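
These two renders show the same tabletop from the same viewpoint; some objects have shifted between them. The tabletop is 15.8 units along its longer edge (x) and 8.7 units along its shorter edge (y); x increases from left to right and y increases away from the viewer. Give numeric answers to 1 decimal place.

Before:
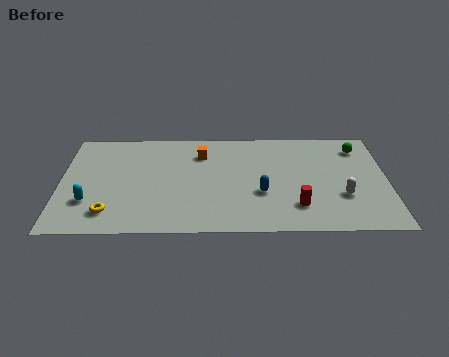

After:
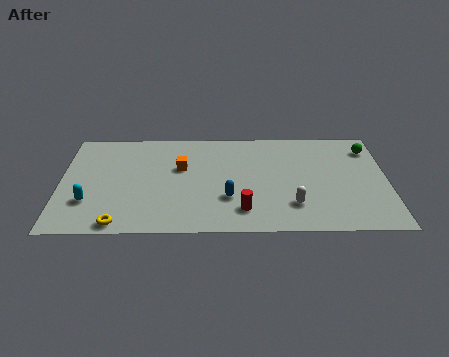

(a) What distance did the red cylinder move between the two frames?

2.6

The red cylinder was near (11.4, 2.1) before and (8.8, 1.8) after, so it travelled √(2.6² + 0.3²) ≈ 2.6 units.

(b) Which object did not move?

the cyan capsule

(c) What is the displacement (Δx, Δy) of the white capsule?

(-2.4, -0.7)

The white capsule started near (13.6, 2.9) and ended near (11.2, 2.2).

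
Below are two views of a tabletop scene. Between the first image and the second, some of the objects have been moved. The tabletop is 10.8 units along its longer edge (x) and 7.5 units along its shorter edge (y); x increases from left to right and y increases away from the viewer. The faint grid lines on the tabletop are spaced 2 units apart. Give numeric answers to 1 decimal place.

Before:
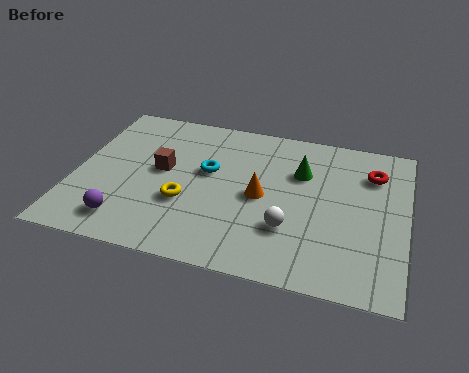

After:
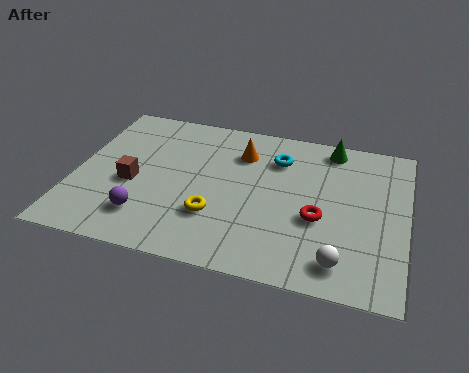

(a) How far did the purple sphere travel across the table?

0.7

The purple sphere moved from about (1.9, 1.3) to (2.5, 1.7), a distance of √(0.6² + 0.4²) ≈ 0.7.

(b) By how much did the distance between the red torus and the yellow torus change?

-3.2

They were about 6.6 units apart before and 3.4 after — 3.2 units closer together.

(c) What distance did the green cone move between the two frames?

1.7

From (7.3, 5.1) to (8.2, 6.6), the green cone covered √(0.9² + 1.5²) ≈ 1.7 units.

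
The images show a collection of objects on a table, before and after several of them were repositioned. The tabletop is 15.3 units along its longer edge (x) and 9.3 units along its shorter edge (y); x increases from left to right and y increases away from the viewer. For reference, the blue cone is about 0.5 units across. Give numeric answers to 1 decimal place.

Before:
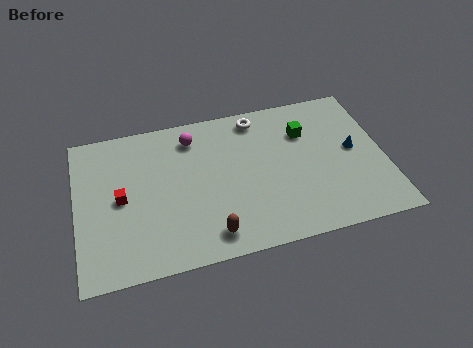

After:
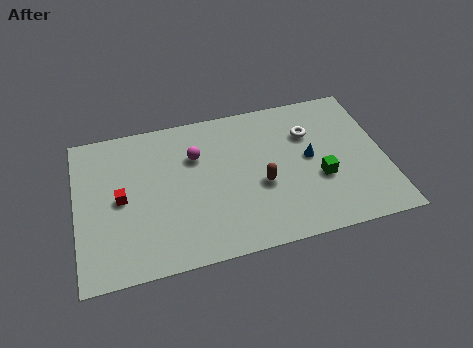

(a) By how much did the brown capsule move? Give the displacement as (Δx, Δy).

(2.7, 2.4)

From the two frames, the brown capsule sits at roughly (6.4, 1.4) before and (9.1, 3.8) after.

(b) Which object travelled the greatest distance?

the brown capsule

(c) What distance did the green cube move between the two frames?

3.1

The green cube moved from about (11.5, 6.6) to (12.0, 3.5), a distance of √(0.5² + 3.1²) ≈ 3.1.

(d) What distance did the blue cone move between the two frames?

2.2

From (13.8, 4.9) to (11.6, 4.9), the blue cone covered √(2.2² + 0.0²) ≈ 2.2 units.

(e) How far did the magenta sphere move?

1.2

The magenta sphere moved from about (5.9, 7.6) to (6.0, 6.4), a distance of √(0.1² + 1.2²) ≈ 1.2.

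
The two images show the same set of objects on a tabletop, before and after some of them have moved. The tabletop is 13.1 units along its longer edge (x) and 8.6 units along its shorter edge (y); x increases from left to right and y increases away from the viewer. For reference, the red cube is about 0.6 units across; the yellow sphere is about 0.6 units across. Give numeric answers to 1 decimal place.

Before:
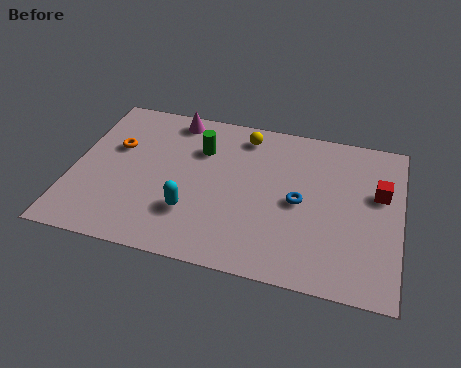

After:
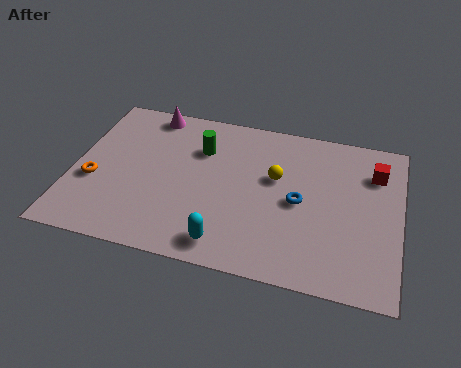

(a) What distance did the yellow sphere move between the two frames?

2.5

From (6.7, 7.3) to (8.1, 5.2), the yellow sphere covered √(1.4² + 2.1²) ≈ 2.5 units.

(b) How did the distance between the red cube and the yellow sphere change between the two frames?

-1.8

They were about 5.9 units apart before and 4.1 after — 1.8 units closer together.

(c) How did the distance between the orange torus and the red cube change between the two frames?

+0.9

The distance was about 10.6 in the first image and 11.5 in the second, so they moved 0.9 units further apart.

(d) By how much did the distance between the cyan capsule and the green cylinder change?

+1.5

Before: roughly 3.6 units apart; after: 5.1. That's 1.5 units further apart.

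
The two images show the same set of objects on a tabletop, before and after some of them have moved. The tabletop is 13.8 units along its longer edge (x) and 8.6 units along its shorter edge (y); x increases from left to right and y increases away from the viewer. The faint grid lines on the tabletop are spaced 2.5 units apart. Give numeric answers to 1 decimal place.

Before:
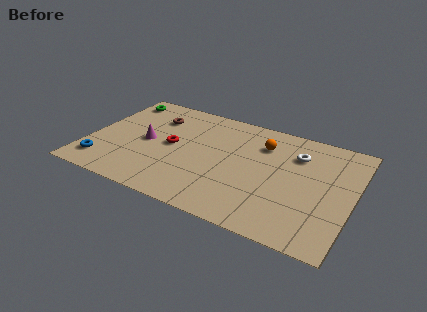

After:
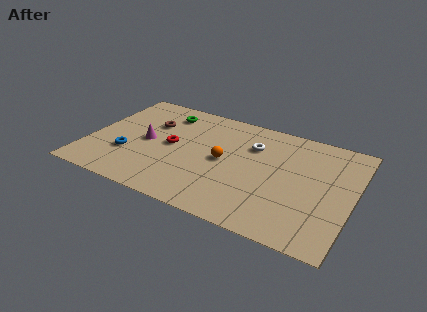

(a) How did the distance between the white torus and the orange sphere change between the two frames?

+0.4

Before: roughly 1.8 units apart; after: 2.2. That's 0.4 units further apart.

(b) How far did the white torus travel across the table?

2.3

From (10.7, 6.3) to (8.4, 6.1), the white torus covered √(2.3² + 0.2²) ≈ 2.3 units.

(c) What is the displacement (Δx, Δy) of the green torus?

(2.6, -0.3)

The green torus started near (1.0, 7.3) and ended near (3.6, 7.0).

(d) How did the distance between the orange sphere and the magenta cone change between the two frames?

-2.2

The distance was about 6.3 in the first image and 4.1 in the second, so they moved 2.2 units closer together.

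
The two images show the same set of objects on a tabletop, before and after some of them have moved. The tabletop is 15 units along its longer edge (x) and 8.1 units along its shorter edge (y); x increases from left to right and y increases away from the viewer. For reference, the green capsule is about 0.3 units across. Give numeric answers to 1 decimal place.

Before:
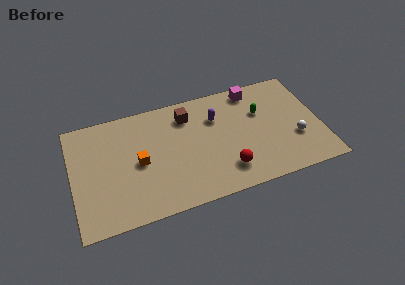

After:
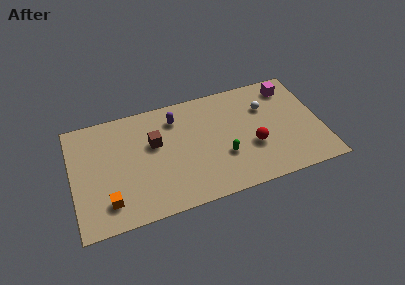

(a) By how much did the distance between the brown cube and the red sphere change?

+1.1

They were about 5.0 units apart before and 6.1 after — 1.1 units further apart.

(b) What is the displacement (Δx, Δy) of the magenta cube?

(2.2, -0.4)

The magenta cube was at about (11.2, 7.1) and moved to about (13.4, 6.7).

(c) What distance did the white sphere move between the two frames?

3.2

From (13.4, 2.8) to (11.8, 5.6), the white sphere covered √(1.6² + 2.8²) ≈ 3.2 units.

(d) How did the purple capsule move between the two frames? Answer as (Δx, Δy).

(-2.4, 0.7)

The purple capsule was at about (8.8, 5.7) and moved to about (6.4, 6.4).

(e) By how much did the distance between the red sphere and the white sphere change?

-1.6

The distance was about 4.4 in the first image and 2.8 in the second, so they moved 1.6 units closer together.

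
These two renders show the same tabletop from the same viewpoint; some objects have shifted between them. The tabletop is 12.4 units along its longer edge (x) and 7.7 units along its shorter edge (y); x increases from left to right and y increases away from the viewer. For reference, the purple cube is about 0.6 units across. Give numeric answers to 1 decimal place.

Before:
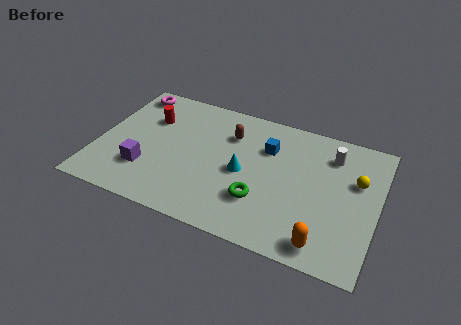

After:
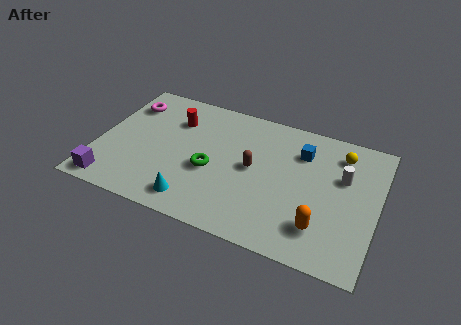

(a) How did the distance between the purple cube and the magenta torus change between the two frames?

+0.3

The distance was about 4.7 in the first image and 5.0 in the second, so they moved 0.3 units further apart.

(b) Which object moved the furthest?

the cyan cone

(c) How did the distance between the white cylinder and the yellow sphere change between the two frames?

-0.3

The distance was about 1.6 in the first image and 1.3 in the second, so they moved 0.3 units closer together.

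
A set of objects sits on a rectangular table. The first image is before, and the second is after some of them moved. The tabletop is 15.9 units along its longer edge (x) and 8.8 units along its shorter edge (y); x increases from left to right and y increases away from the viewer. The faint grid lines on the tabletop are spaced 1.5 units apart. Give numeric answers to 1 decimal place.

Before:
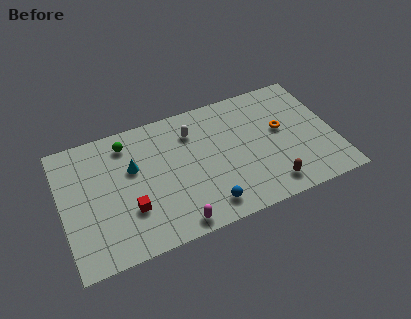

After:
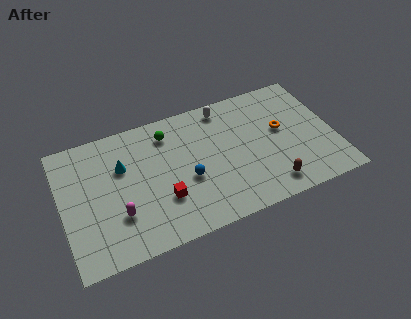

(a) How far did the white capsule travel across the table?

2.2

The white capsule moved from about (7.8, 6.7) to (9.8, 7.7), a distance of √(2.0² + 1.0²) ≈ 2.2.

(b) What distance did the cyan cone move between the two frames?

0.7

The cyan cone was near (4.2, 5.5) before and (3.6, 5.8) after, so it travelled √(0.6² + 0.3²) ≈ 0.7 units.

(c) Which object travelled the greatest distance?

the magenta capsule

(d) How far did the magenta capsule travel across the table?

3.6

The magenta capsule was near (6.2, 0.9) before and (3.1, 2.7) after, so it travelled √(3.1² + 1.8²) ≈ 3.6 units.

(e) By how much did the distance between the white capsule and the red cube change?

+0.8

The distance was about 5.6 in the first image and 6.4 in the second, so they moved 0.8 units further apart.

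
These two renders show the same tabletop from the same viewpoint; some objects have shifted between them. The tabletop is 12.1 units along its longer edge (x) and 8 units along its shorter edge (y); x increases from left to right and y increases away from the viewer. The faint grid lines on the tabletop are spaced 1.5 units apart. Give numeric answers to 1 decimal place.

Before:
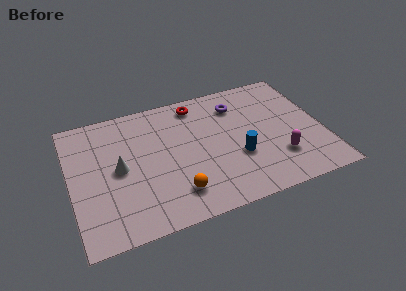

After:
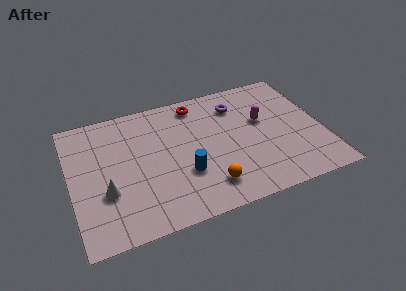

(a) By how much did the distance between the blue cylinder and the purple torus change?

+1.2

The distance was about 3.3 in the first image and 4.5 in the second, so they moved 1.2 units further apart.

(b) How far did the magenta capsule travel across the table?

2.6

The magenta capsule moved from about (9.8, 2.2) to (9.3, 4.8), a distance of √(0.5² + 2.6²) ≈ 2.6.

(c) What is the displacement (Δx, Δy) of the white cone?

(-0.7, -1.2)

The white cone was at about (2.3, 4.0) and moved to about (1.6, 2.8).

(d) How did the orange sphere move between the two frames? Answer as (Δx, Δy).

(1.5, -0.1)

From the two frames, the orange sphere sits at roughly (4.8, 1.7) before and (6.3, 1.6) after.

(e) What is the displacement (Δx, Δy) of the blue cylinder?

(-2.6, -0.2)

From the two frames, the blue cylinder sits at roughly (7.9, 2.9) before and (5.3, 2.7) after.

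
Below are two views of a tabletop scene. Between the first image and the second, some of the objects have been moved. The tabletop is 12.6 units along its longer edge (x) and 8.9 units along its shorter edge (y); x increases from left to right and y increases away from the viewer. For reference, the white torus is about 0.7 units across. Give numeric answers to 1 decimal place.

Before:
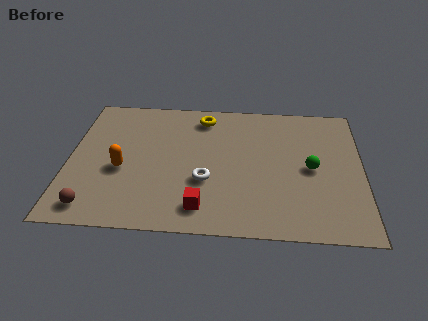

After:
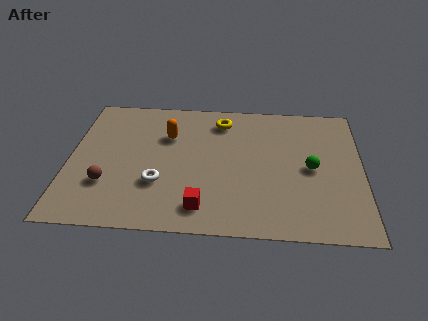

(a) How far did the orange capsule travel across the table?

3.1

The orange capsule was near (2.3, 3.7) before and (4.2, 6.1) after, so it travelled √(1.9² + 2.4²) ≈ 3.1 units.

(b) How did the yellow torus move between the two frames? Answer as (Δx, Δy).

(0.8, -0.2)

From the two frames, the yellow torus sits at roughly (5.7, 7.5) before and (6.5, 7.3) after.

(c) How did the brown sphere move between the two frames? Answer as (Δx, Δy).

(0.5, 1.5)

The brown sphere was at about (1.2, 1.2) and moved to about (1.7, 2.7).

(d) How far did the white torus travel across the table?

2.0

From (5.9, 3.2) to (3.9, 2.9), the white torus covered √(2.0² + 0.3²) ≈ 2.0 units.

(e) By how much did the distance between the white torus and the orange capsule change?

-0.4

They were about 3.6 units apart before and 3.2 after — 0.4 units closer together.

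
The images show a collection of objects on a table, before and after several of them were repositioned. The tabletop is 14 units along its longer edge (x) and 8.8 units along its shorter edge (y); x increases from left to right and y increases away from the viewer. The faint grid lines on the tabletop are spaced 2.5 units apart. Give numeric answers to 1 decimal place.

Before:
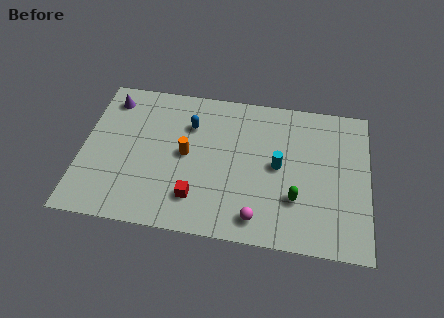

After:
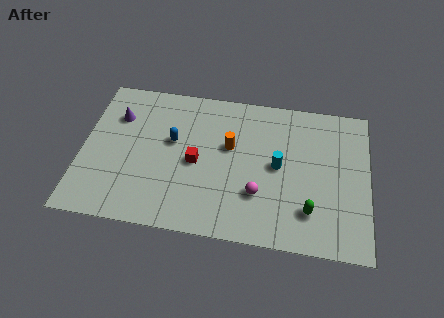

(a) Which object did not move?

the cyan cylinder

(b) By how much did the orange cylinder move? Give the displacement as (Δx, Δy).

(2.1, 0.8)

The orange cylinder started near (5.1, 4.5) and ended near (7.2, 5.3).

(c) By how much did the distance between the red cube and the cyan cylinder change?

-0.6

They were about 4.6 units apart before and 4.0 after — 0.6 units closer together.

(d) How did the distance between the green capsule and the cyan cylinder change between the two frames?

+0.9

They were about 2.0 units apart before and 2.9 after — 0.9 units further apart.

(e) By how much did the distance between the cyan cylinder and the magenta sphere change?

-1.3

They were about 3.3 units apart before and 2.0 after — 1.3 units closer together.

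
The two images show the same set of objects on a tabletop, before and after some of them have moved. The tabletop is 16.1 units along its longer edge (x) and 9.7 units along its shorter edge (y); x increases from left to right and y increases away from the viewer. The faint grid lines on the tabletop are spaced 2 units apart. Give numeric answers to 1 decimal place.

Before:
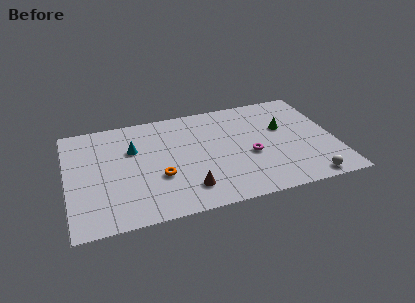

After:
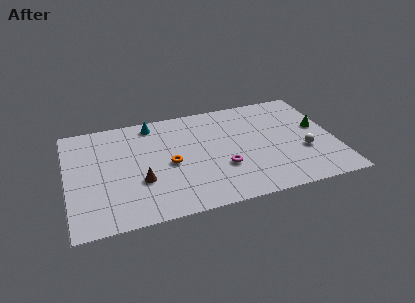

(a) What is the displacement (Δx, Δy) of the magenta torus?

(-1.7, -0.7)

The magenta torus started near (10.9, 4.0) and ended near (9.2, 3.3).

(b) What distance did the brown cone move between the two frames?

3.0

From (7.0, 2.0) to (4.3, 3.4), the brown cone covered √(2.7² + 1.4²) ≈ 3.0 units.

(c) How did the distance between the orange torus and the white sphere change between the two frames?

-1.0

They were about 9.1 units apart before and 8.1 after — 1.0 units closer together.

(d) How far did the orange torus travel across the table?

1.2

The orange torus moved from about (5.4, 3.5) to (6.1, 4.5), a distance of √(0.7² + 1.0²) ≈ 1.2.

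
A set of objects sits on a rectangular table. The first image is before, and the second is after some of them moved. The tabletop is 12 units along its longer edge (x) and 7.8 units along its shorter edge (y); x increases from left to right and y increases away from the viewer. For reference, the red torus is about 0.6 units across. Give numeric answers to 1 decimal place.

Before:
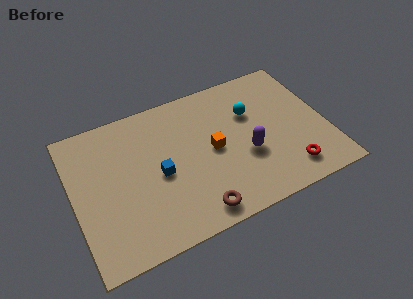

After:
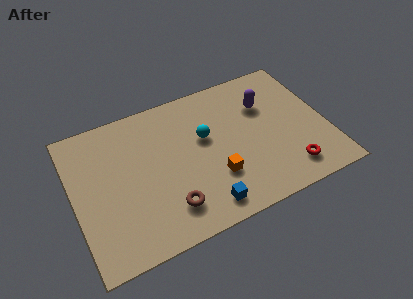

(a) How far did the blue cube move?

3.1

The blue cube moved from about (4.0, 3.6) to (5.8, 1.1), a distance of √(1.8² + 2.5²) ≈ 3.1.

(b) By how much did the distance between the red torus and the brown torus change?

+1.2

The distance was about 4.5 in the first image and 5.7 in the second, so they moved 1.2 units further apart.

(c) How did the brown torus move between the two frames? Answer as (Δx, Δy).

(-1.2, 0.7)

The brown torus was at about (5.4, 1.0) and moved to about (4.2, 1.7).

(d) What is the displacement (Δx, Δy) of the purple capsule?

(1.2, 2.4)

From the two frames, the purple capsule sits at roughly (8.1, 3.0) before and (9.3, 5.4) after.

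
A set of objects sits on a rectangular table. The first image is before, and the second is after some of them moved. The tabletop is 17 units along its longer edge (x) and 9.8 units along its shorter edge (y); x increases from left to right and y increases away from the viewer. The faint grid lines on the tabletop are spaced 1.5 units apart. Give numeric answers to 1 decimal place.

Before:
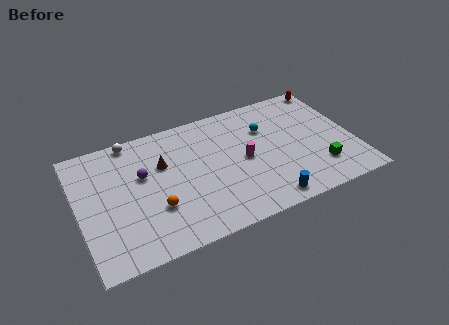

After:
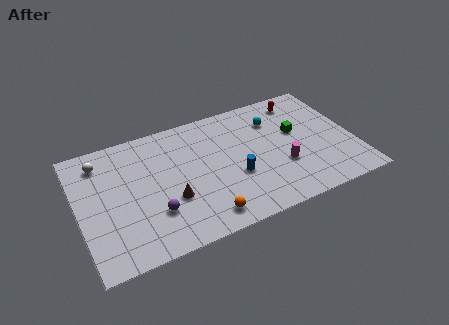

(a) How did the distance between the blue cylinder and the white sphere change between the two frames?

-1.9

They were about 10.9 units apart before and 9.0 after — 1.9 units closer together.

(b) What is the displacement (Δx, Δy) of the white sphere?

(-2.0, -1.0)

The white sphere started near (3.6, 9.0) and ended near (1.6, 8.0).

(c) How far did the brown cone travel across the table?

2.9

The brown cone moved from about (5.3, 6.4) to (5.5, 3.5), a distance of √(0.2² + 2.9²) ≈ 2.9.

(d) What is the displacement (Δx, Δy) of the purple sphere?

(0.4, -3.1)

From the two frames, the purple sphere sits at roughly (4.0, 6.0) before and (4.4, 2.9) after.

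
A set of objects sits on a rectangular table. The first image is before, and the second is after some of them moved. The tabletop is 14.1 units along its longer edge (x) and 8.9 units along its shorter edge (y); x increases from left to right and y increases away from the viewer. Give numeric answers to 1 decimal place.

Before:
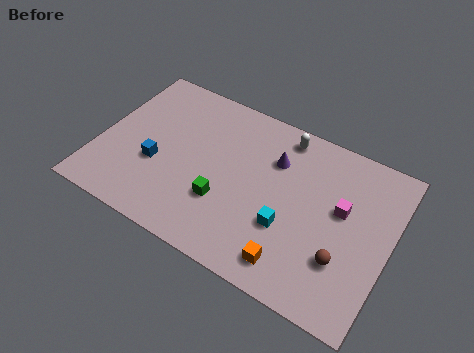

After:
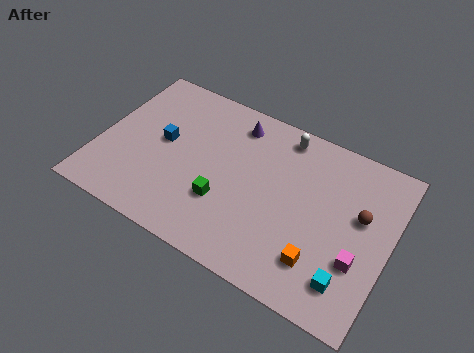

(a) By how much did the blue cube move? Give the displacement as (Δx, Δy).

(0.1, 1.4)

The blue cube was at about (2.9, 3.4) and moved to about (3.0, 4.8).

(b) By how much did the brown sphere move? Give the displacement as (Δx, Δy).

(0.5, 2.6)

From the two frames, the brown sphere sits at roughly (12.1, 2.7) before and (12.6, 5.3) after.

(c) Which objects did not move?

the green cube and the white capsule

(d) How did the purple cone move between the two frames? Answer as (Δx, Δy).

(-2.1, 1.1)

The purple cone started near (8.3, 6.3) and ended near (6.2, 7.4).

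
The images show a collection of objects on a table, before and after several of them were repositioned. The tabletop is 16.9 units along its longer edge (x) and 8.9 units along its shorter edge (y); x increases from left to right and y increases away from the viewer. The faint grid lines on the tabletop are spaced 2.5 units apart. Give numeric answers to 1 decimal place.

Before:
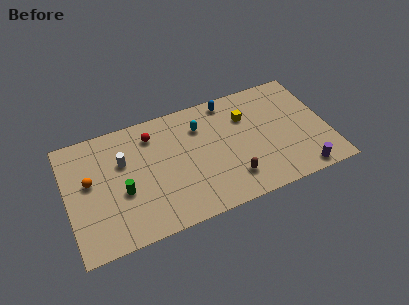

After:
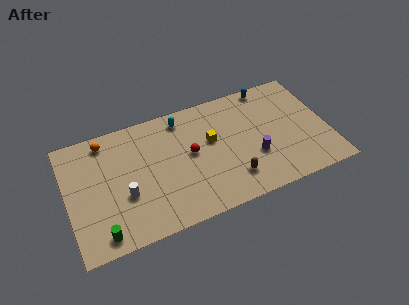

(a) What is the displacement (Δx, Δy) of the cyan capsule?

(-1.1, 1.0)

From the two frames, the cyan capsule sits at roughly (8.8, 6.6) before and (7.7, 7.6) after.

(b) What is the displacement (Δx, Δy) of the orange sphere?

(1.2, 2.6)

From the two frames, the orange sphere sits at roughly (1.5, 5.1) before and (2.7, 7.7) after.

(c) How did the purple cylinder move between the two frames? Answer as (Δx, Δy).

(-2.8, 2.2)

The purple cylinder was at about (14.8, 0.9) and moved to about (12.0, 3.1).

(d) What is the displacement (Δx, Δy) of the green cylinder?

(-1.6, -2.5)

The green cylinder started near (3.5, 3.6) and ended near (1.9, 1.1).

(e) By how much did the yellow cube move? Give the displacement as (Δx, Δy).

(-2.4, -1.0)

From the two frames, the yellow cube sits at roughly (11.8, 6.3) before and (9.4, 5.3) after.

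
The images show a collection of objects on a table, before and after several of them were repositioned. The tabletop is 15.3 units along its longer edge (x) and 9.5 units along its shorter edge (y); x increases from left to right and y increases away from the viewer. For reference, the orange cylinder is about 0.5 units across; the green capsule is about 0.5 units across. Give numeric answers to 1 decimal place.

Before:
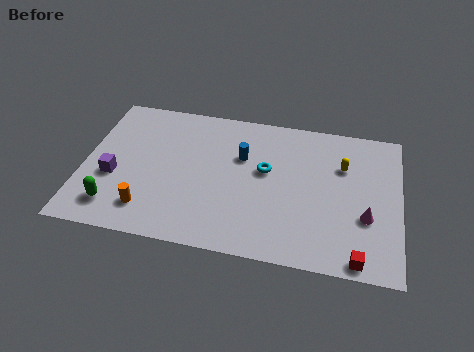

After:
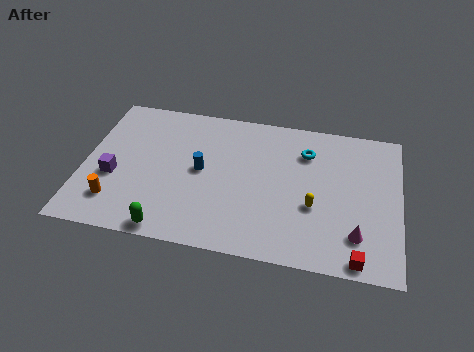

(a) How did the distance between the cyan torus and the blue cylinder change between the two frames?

+4.1

The distance was about 1.4 in the first image and 5.5 in the second, so they moved 4.1 units further apart.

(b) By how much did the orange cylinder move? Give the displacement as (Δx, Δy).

(-1.6, 0.2)

From the two frames, the orange cylinder sits at roughly (3.3, 1.9) before and (1.7, 2.1) after.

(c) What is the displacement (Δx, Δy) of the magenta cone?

(-0.4, -1.2)

From the two frames, the magenta cone sits at roughly (13.7, 3.4) before and (13.3, 2.2) after.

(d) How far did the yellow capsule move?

3.2

The yellow capsule was near (12.5, 6.5) before and (11.2, 3.6) after, so it travelled √(1.3² + 2.9²) ≈ 3.2 units.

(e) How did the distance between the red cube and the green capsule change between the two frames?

-2.7

They were about 11.7 units apart before and 9.0 after — 2.7 units closer together.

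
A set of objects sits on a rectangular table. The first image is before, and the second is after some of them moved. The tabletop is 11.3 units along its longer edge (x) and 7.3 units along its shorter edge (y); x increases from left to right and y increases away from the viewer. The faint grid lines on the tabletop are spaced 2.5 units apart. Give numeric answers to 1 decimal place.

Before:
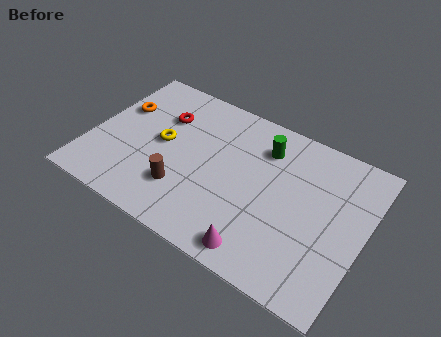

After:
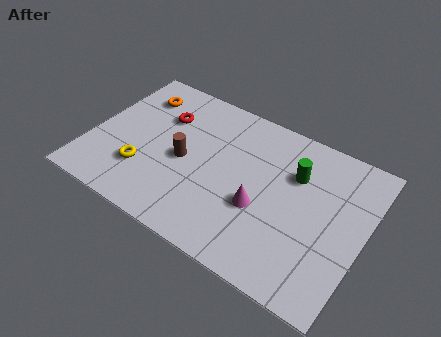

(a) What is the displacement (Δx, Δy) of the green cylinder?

(1.4, -0.6)

From the two frames, the green cylinder sits at roughly (6.9, 5.6) before and (8.3, 5.0) after.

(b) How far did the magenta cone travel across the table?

1.9

The magenta cone was near (7.5, 0.9) before and (7.2, 2.8) after, so it travelled √(0.3² + 1.9²) ≈ 1.9 units.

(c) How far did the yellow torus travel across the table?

1.8

The yellow torus was near (2.9, 3.8) before and (2.4, 2.1) after, so it travelled √(0.5² + 1.7²) ≈ 1.8 units.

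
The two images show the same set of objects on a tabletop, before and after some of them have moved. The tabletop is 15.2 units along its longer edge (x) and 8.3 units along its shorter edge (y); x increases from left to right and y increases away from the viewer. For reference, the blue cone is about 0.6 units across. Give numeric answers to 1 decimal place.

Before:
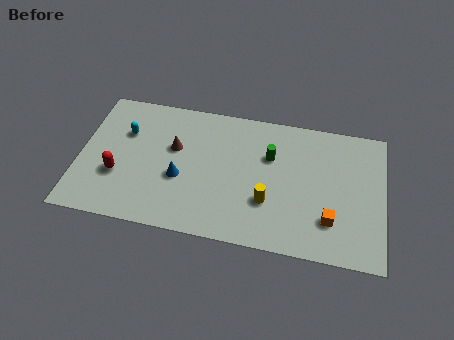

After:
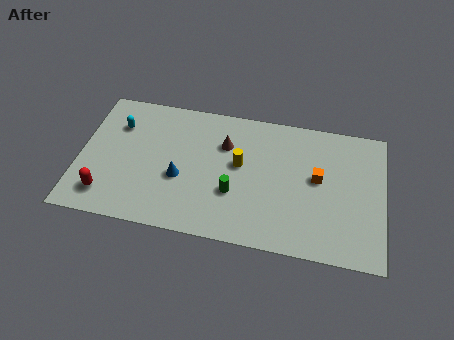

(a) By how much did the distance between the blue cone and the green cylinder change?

-2.2

Before: roughly 4.9 units apart; after: 2.7. That's 2.2 units closer together.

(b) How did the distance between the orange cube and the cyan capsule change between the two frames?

-0.7

Before: roughly 10.9 units apart; after: 10.2. That's 0.7 units closer together.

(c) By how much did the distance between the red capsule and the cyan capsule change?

+1.7

They were about 2.7 units apart before and 4.4 after — 1.7 units further apart.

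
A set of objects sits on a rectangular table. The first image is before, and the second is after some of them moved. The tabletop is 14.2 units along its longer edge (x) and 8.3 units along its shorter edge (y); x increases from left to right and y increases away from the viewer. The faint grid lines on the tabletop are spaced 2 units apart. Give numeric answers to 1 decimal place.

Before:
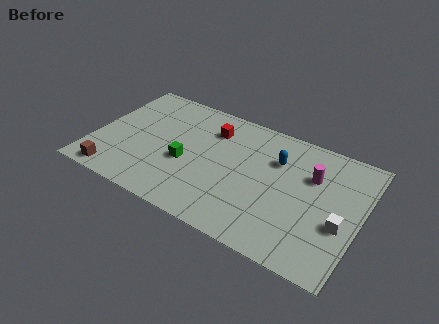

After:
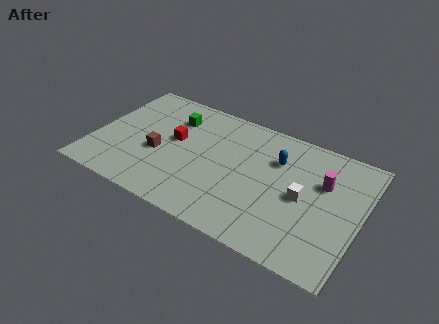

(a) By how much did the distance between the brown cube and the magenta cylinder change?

-2.2

Before: roughly 11.0 units apart; after: 8.8. That's 2.2 units closer together.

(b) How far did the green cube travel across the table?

3.0

The green cube was near (5.0, 3.4) before and (3.9, 6.2) after, so it travelled √(1.1² + 2.8²) ≈ 3.0 units.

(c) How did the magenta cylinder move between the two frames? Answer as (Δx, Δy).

(0.6, -0.2)

The magenta cylinder was at about (11.5, 5.6) and moved to about (12.1, 5.4).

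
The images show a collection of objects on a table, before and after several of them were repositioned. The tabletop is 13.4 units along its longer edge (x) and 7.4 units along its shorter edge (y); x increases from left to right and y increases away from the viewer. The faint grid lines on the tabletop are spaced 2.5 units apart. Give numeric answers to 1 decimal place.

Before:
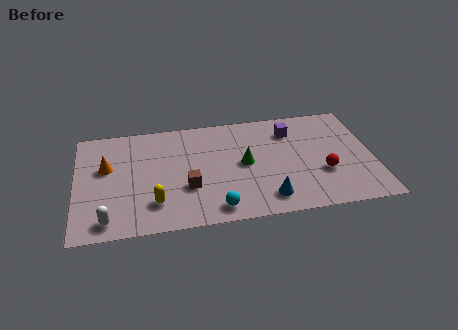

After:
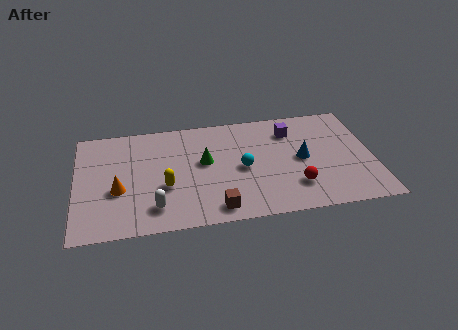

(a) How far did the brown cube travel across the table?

2.0

From (5.0, 2.6) to (6.2, 1.0), the brown cube covered √(1.2² + 1.6²) ≈ 2.0 units.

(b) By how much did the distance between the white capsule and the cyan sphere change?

-0.3

They were about 4.8 units apart before and 4.5 after — 0.3 units closer together.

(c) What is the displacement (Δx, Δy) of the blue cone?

(1.7, 2.4)

The blue cone started near (8.5, 1.3) and ended near (10.2, 3.7).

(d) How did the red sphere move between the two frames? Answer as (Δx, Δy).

(-1.3, -0.7)

From the two frames, the red sphere sits at roughly (11.1, 2.6) before and (9.8, 1.9) after.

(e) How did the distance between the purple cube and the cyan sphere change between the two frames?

-2.7

Before: roughly 5.9 units apart; after: 3.2. That's 2.7 units closer together.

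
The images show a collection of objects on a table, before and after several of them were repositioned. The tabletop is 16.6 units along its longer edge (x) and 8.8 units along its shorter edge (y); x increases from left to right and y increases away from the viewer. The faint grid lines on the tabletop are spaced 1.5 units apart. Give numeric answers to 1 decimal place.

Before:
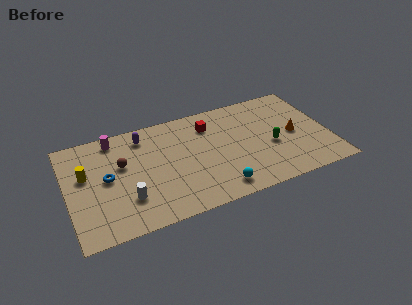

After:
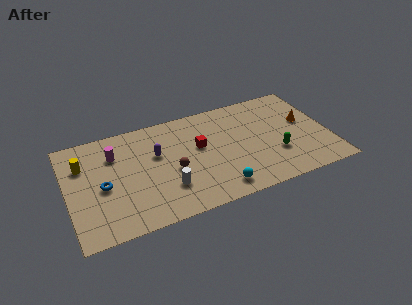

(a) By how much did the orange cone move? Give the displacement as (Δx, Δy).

(0.8, 0.9)

The orange cone started near (14.4, 4.2) and ended near (15.2, 5.1).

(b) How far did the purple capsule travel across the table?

1.9

The purple capsule moved from about (5.0, 7.3) to (5.7, 5.5), a distance of √(0.7² + 1.8²) ≈ 1.9.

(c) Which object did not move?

the cyan sphere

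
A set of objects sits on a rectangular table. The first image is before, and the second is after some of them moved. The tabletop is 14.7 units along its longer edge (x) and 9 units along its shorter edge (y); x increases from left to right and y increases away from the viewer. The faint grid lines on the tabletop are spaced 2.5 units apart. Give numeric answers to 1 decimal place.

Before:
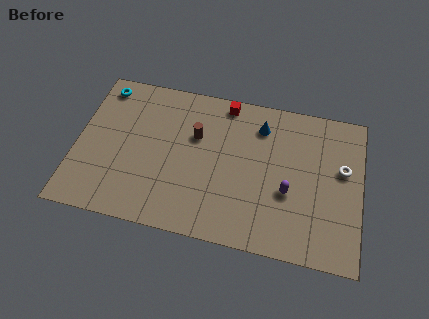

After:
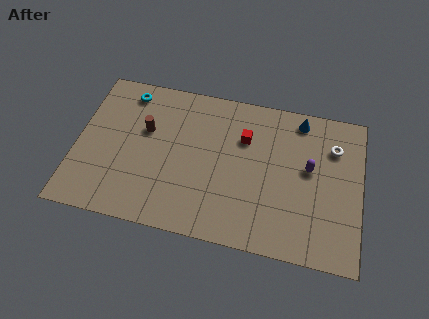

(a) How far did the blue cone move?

2.2

The blue cone moved from about (9.4, 7.1) to (11.4, 7.9), a distance of √(2.0² + 0.8²) ≈ 2.2.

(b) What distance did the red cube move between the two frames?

2.2

The red cube moved from about (7.5, 8.1) to (8.6, 6.2), a distance of √(1.1² + 1.9²) ≈ 2.2.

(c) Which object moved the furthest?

the brown cylinder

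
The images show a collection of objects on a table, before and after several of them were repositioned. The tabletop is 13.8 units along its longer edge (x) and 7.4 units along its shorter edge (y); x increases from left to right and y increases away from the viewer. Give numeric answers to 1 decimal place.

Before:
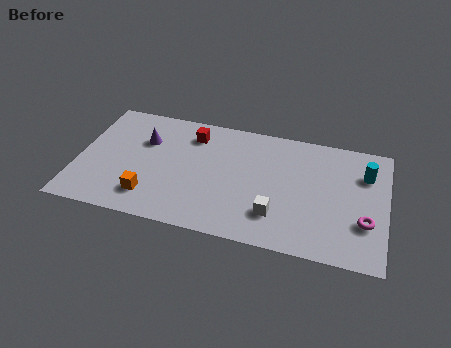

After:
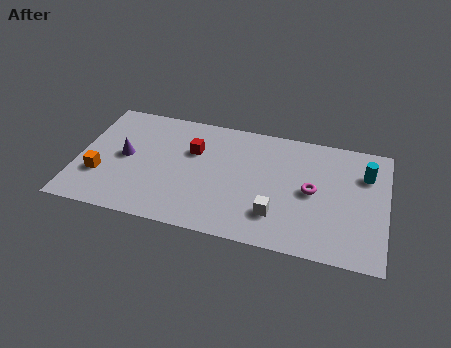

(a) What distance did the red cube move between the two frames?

1.0

The red cube was near (5.0, 5.9) before and (5.1, 4.9) after, so it travelled √(0.1² + 1.0²) ≈ 1.0 units.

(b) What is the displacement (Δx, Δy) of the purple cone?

(-0.8, -1.2)

The purple cone started near (2.9, 5.0) and ended near (2.1, 3.8).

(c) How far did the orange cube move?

2.4

The orange cube was near (3.4, 1.6) before and (1.1, 2.4) after, so it travelled √(2.3² + 0.8²) ≈ 2.4 units.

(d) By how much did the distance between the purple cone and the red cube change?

+0.9

The distance was about 2.3 in the first image and 3.2 in the second, so they moved 0.9 units further apart.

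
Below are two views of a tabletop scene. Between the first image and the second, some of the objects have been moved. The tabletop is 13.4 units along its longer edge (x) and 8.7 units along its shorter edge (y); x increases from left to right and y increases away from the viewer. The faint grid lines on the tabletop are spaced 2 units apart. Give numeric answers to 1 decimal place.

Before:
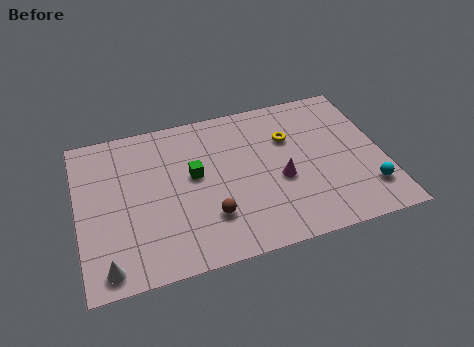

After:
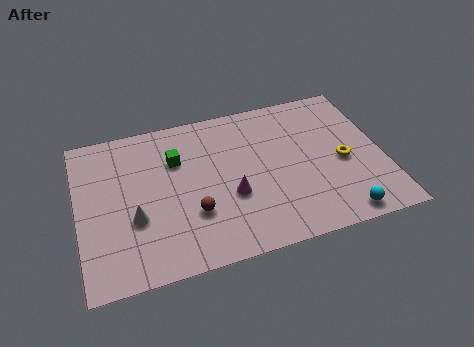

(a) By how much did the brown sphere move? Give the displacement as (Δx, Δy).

(-0.7, 0.4)

The brown sphere was at about (5.6, 2.4) and moved to about (4.9, 2.8).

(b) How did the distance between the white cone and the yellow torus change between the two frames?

-0.4

Before: roughly 9.6 units apart; after: 9.2. That's 0.4 units closer together.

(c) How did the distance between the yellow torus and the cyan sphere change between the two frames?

-2.0

Before: roughly 5.0 units apart; after: 3.0. That's 2.0 units closer together.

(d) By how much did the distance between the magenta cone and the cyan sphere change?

+1.2

Before: roughly 4.0 units apart; after: 5.2. That's 1.2 units further apart.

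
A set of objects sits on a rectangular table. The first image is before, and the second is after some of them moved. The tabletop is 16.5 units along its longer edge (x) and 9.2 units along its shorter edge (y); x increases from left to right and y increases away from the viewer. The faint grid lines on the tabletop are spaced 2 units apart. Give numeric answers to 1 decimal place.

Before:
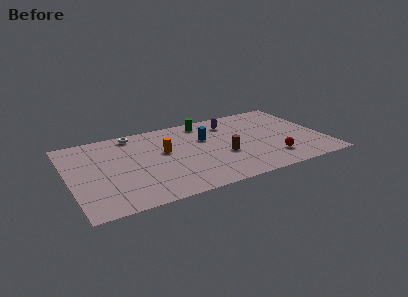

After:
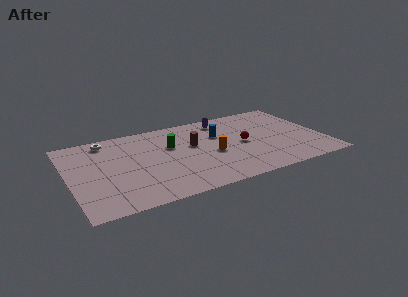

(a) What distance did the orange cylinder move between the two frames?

3.3

The orange cylinder was near (6.2, 5.4) before and (9.2, 4.0) after, so it travelled √(3.0² + 1.4²) ≈ 3.3 units.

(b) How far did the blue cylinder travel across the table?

0.9

The blue cylinder was near (9.0, 6.0) before and (9.9, 6.1) after, so it travelled √(0.9² + 0.1²) ≈ 0.9 units.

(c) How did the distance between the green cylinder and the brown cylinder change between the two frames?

-3.0

They were about 4.5 units apart before and 1.5 after — 3.0 units closer together.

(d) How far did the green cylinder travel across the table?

3.3

The green cylinder moved from about (9.2, 8.0) to (6.7, 5.9), a distance of √(2.5² + 2.1²) ≈ 3.3.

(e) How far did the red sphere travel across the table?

2.9

The red sphere moved from about (12.9, 2.1) to (11.3, 4.5), a distance of √(1.6² + 2.4²) ≈ 2.9.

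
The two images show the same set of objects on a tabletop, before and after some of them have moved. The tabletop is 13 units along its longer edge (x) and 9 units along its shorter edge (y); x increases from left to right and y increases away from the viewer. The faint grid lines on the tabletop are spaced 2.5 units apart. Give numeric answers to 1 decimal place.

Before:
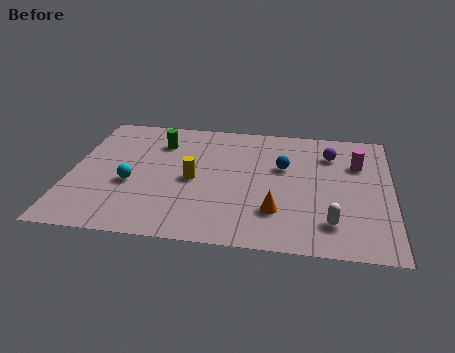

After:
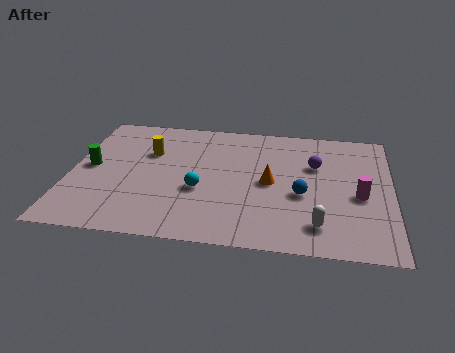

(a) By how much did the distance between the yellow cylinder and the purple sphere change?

+0.7

They were about 6.1 units apart before and 6.8 after — 0.7 units further apart.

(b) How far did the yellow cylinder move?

2.6

The yellow cylinder was near (5.0, 4.2) before and (3.1, 6.0) after, so it travelled √(1.9² + 1.8²) ≈ 2.6 units.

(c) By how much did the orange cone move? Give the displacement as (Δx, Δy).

(-0.3, 2.0)

The orange cone was at about (8.4, 2.4) and moved to about (8.1, 4.4).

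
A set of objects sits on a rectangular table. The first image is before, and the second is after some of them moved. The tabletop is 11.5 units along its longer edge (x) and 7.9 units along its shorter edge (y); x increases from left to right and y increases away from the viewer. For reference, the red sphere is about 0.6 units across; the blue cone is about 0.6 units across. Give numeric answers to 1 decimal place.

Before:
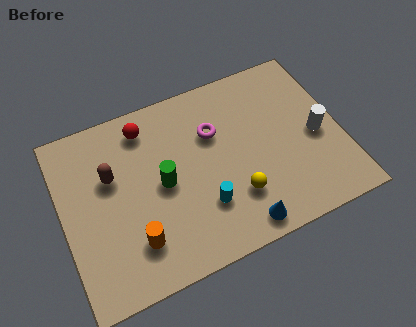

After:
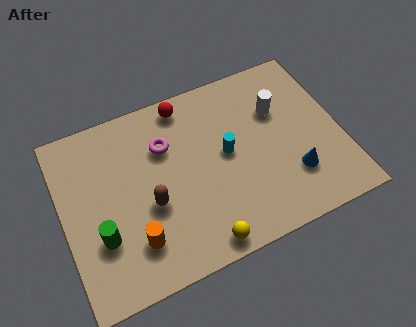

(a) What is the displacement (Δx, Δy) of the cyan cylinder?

(1.2, 1.9)

The cyan cylinder started near (5.6, 2.3) and ended near (6.8, 4.2).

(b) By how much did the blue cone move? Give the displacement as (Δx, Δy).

(2.4, 1.3)

From the two frames, the blue cone sits at roughly (6.9, 0.9) before and (9.3, 2.2) after.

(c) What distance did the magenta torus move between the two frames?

2.0

The magenta torus moved from about (6.4, 5.3) to (4.4, 5.5), a distance of √(2.0² + 0.2²) ≈ 2.0.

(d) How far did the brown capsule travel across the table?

2.3

The brown capsule moved from about (2.1, 5.0) to (3.5, 3.2), a distance of √(1.4² + 1.8²) ≈ 2.3.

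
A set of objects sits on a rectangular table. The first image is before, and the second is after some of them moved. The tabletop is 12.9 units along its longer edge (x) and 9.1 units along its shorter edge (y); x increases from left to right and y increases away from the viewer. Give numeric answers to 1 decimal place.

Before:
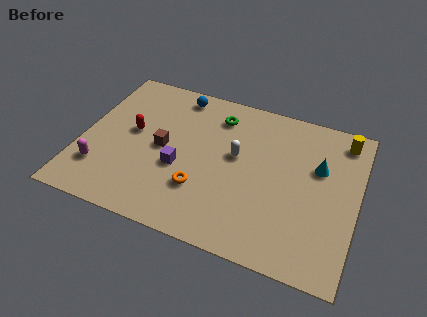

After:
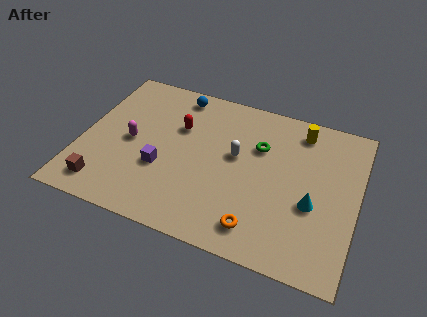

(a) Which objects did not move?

the white capsule and the blue sphere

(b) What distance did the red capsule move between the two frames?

2.3

From (2.3, 5.0) to (4.4, 6.0), the red capsule covered √(2.1² + 1.0²) ≈ 2.3 units.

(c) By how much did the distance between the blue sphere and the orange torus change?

+2.3

The distance was about 5.6 in the first image and 7.9 in the second, so they moved 2.3 units further apart.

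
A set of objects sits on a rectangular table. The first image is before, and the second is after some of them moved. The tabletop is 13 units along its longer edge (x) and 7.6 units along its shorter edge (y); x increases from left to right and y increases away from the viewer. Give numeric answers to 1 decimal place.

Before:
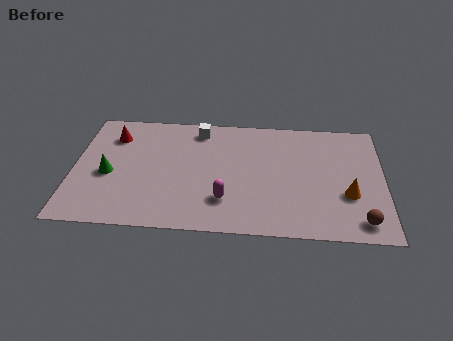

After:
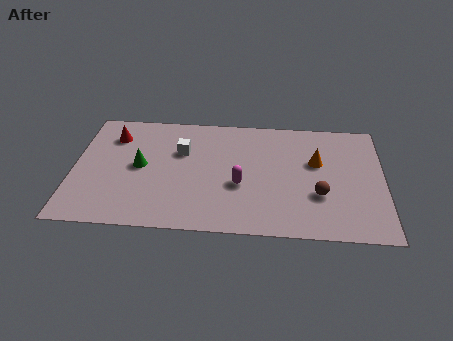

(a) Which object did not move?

the red cone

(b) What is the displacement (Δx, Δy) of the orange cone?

(-1.3, 2.0)

The orange cone started near (11.5, 2.7) and ended near (10.2, 4.7).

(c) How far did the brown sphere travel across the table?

2.3

The brown sphere moved from about (12.0, 1.1) to (10.3, 2.6), a distance of √(1.7² + 1.5²) ≈ 2.3.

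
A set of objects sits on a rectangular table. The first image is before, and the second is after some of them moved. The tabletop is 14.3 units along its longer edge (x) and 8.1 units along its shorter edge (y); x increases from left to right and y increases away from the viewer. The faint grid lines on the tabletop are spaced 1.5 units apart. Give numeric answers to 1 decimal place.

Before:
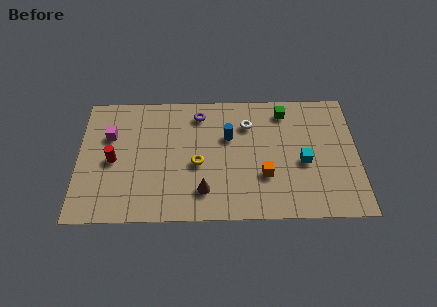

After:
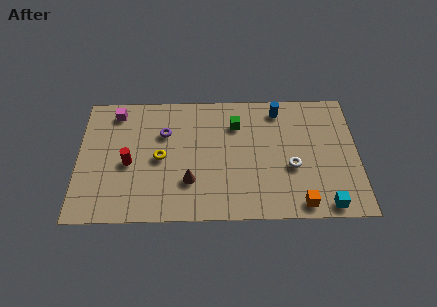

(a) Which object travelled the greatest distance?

the white torus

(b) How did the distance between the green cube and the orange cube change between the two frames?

+1.8

They were about 4.2 units apart before and 6.0 after — 1.8 units further apart.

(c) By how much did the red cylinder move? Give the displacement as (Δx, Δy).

(0.8, -0.2)

The red cylinder was at about (1.8, 3.8) and moved to about (2.6, 3.6).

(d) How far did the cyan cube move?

2.9

The cyan cube moved from about (11.5, 3.5) to (12.6, 0.8), a distance of √(1.1² + 2.7²) ≈ 2.9.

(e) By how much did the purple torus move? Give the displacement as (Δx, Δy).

(-1.8, -1.2)

The purple torus was at about (6.2, 6.7) and moved to about (4.4, 5.5).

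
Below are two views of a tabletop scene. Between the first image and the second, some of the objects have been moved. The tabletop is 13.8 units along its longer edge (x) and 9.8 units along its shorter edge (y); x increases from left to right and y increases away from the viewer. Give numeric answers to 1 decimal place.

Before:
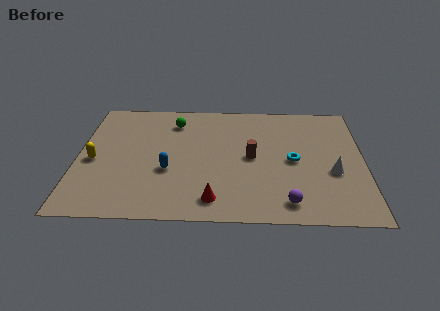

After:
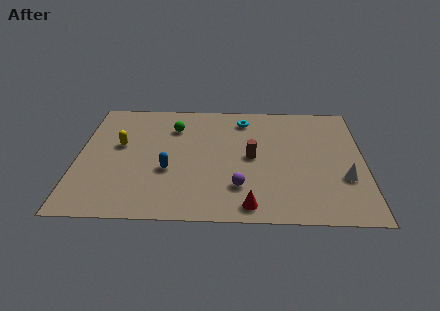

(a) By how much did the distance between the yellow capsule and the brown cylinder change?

-1.2

Before: roughly 7.6 units apart; after: 6.4. That's 1.2 units closer together.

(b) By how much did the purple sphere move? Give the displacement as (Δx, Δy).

(-2.3, 1.1)

The purple sphere was at about (10.1, 1.4) and moved to about (7.8, 2.5).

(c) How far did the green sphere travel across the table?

0.5

The green sphere moved from about (4.6, 7.8) to (4.6, 7.3), a distance of √(0.0² + 0.5²) ≈ 0.5.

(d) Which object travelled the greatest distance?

the cyan torus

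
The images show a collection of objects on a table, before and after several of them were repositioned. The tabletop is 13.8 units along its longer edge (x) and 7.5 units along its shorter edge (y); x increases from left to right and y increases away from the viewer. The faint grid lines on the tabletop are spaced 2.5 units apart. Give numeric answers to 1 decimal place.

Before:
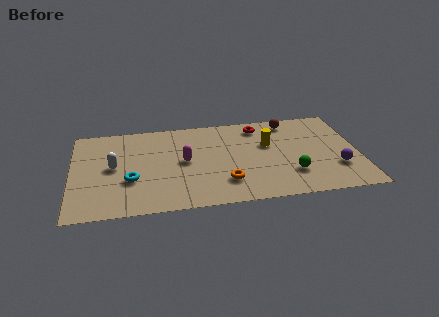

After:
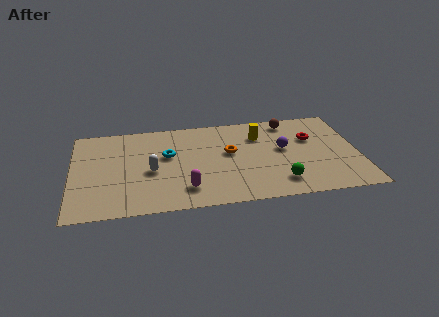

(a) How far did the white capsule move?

1.9

From (2.0, 3.9) to (3.8, 3.3), the white capsule covered √(1.8² + 0.6²) ≈ 1.9 units.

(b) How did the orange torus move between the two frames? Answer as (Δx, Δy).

(0.3, 2.4)

The orange torus was at about (7.3, 1.9) and moved to about (7.6, 4.3).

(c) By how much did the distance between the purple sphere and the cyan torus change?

-4.3

The distance was about 9.9 in the first image and 5.6 in the second, so they moved 4.3 units closer together.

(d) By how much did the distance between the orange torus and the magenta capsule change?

+0.7

The distance was about 2.8 in the first image and 3.5 in the second, so they moved 0.7 units further apart.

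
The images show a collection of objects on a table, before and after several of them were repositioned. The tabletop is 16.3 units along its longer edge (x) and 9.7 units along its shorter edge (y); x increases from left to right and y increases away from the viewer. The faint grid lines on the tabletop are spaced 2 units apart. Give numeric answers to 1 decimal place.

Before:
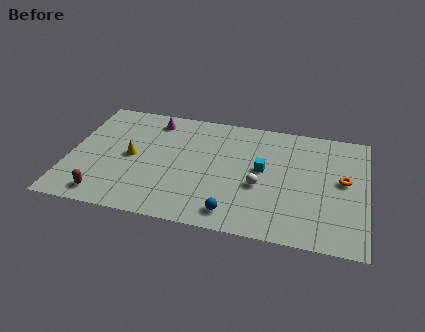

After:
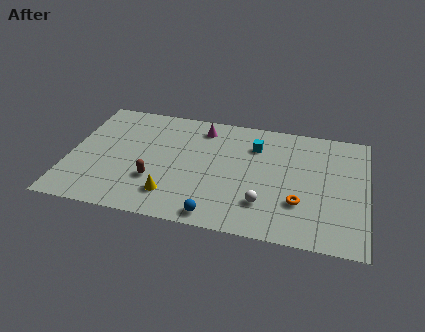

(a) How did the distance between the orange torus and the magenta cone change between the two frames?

-3.4

They were about 11.0 units apart before and 7.6 after — 3.4 units closer together.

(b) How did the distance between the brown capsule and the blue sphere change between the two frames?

-2.9

The distance was about 7.0 in the first image and 4.1 in the second, so they moved 2.9 units closer together.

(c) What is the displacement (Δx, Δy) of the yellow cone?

(2.4, -2.7)

From the two frames, the yellow cone sits at roughly (3.4, 4.8) before and (5.8, 2.1) after.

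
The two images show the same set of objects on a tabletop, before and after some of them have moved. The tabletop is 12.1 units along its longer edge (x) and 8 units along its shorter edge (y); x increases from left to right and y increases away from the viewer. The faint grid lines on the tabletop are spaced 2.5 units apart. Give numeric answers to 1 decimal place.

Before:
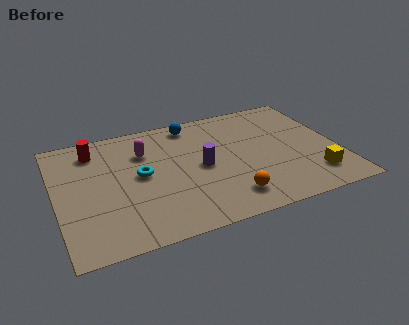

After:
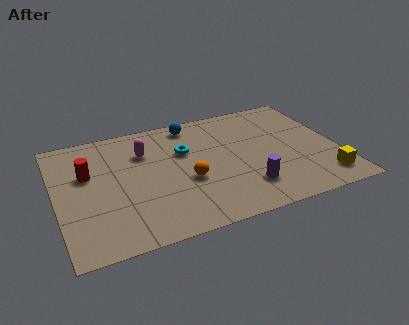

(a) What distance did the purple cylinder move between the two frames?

2.6

From (6.2, 3.9) to (7.9, 1.9), the purple cylinder covered √(1.7² + 2.0²) ≈ 2.6 units.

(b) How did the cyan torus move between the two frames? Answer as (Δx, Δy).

(2.0, 1.0)

The cyan torus was at about (3.6, 4.2) and moved to about (5.6, 5.2).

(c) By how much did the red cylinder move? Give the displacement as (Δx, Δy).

(-0.4, -1.5)

From the two frames, the red cylinder sits at roughly (1.8, 6.5) before and (1.4, 5.0) after.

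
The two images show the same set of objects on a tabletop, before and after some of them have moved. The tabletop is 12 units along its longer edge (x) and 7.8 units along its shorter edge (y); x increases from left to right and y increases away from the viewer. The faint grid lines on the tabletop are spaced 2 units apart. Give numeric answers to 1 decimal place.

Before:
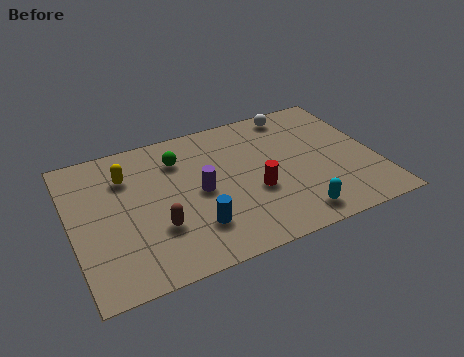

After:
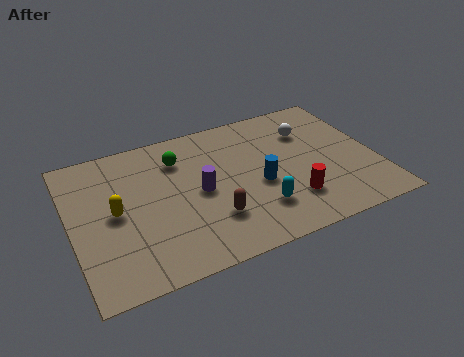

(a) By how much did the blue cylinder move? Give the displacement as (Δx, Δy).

(2.7, 1.3)

From the two frames, the blue cylinder sits at roughly (4.6, 2.0) before and (7.3, 3.3) after.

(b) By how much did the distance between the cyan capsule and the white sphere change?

-1.5

They were about 5.9 units apart before and 4.4 after — 1.5 units closer together.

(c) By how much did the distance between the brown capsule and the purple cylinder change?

-0.6

They were about 2.2 units apart before and 1.6 after — 0.6 units closer together.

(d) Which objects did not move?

the purple cylinder and the green sphere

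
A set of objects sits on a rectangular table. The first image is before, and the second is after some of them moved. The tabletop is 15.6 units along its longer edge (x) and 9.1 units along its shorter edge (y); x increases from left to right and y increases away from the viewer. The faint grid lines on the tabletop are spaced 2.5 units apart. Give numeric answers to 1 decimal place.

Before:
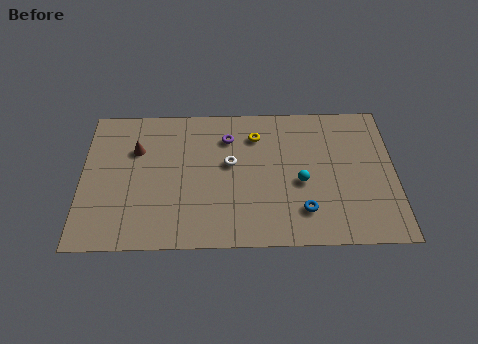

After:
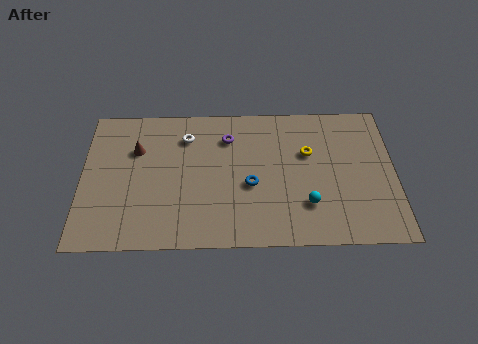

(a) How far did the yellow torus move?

2.9

The yellow torus moved from about (8.7, 7.0) to (11.3, 5.8), a distance of √(2.6² + 1.2²) ≈ 2.9.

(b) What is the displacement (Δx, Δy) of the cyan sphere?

(0.3, -1.4)

From the two frames, the cyan sphere sits at roughly (10.9, 3.9) before and (11.2, 2.5) after.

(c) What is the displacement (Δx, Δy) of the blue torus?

(-2.6, 1.7)

The blue torus started near (11.0, 2.1) and ended near (8.4, 3.8).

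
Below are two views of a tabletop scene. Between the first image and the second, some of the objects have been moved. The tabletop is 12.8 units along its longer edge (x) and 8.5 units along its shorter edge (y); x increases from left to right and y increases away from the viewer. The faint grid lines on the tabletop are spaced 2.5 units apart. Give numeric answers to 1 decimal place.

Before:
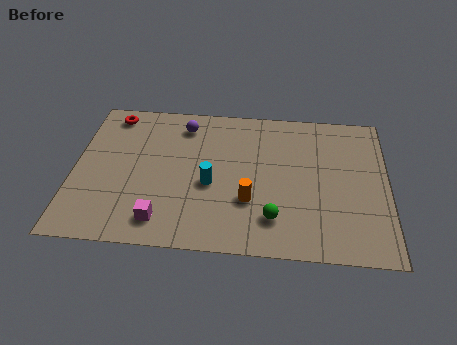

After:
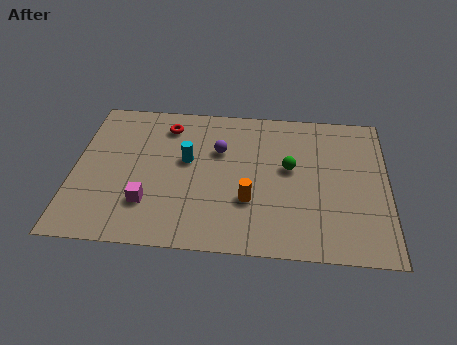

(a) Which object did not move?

the orange cylinder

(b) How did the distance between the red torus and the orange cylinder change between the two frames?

-2.0

The distance was about 7.4 in the first image and 5.4 in the second, so they moved 2.0 units closer together.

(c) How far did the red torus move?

2.4

From (1.4, 7.4) to (3.7, 6.9), the red torus covered √(2.3² + 0.5²) ≈ 2.4 units.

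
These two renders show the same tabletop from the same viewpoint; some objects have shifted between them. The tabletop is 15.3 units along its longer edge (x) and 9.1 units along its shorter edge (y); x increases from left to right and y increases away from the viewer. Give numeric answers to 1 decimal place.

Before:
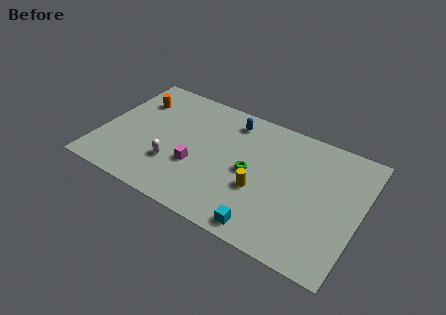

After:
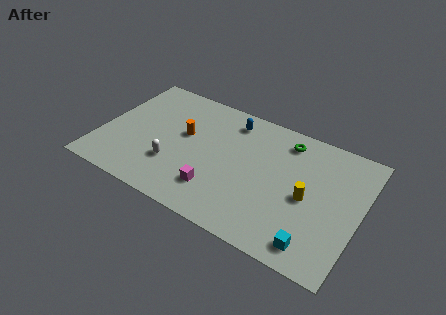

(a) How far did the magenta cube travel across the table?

1.8

The magenta cube was near (5.8, 3.3) before and (7.2, 2.2) after, so it travelled √(1.4² + 1.1²) ≈ 1.8 units.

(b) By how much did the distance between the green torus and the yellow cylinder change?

+2.6

They were about 1.2 units apart before and 3.8 after — 2.6 units further apart.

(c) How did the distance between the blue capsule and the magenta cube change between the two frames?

+0.8

Before: roughly 4.6 units apart; after: 5.4. That's 0.8 units further apart.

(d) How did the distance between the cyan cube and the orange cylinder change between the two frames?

-1.2

Before: roughly 10.4 units apart; after: 9.2. That's 1.2 units closer together.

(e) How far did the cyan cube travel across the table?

2.8

The cyan cube moved from about (10.3, 1.0) to (13.1, 1.3), a distance of √(2.8² + 0.3²) ≈ 2.8.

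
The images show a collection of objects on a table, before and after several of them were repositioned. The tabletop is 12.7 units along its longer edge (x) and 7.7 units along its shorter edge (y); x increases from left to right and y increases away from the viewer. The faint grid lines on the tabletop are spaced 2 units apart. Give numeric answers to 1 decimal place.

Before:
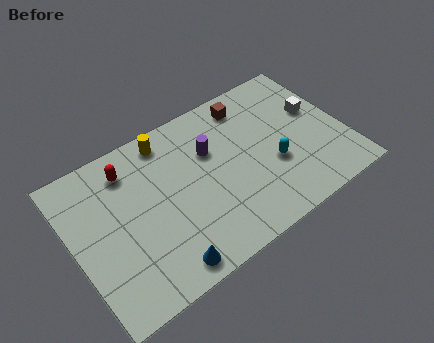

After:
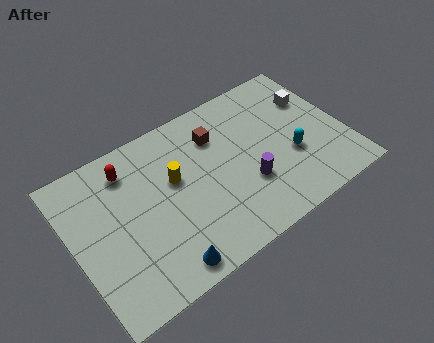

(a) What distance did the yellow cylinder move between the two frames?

2.1

The yellow cylinder was near (4.8, 6.7) before and (4.8, 4.6) after, so it travelled √(0.0² + 2.1²) ≈ 2.1 units.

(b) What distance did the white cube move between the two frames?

0.7

The white cube moved from about (11.6, 4.6) to (11.6, 5.3), a distance of √(0.0² + 0.7²) ≈ 0.7.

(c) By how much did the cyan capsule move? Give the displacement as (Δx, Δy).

(0.9, 0.0)

The cyan capsule started near (9.2, 2.9) and ended near (10.1, 2.9).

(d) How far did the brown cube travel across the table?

1.9

The brown cube was near (8.7, 6.5) before and (7.0, 5.7) after, so it travelled √(1.7² + 0.8²) ≈ 1.9 units.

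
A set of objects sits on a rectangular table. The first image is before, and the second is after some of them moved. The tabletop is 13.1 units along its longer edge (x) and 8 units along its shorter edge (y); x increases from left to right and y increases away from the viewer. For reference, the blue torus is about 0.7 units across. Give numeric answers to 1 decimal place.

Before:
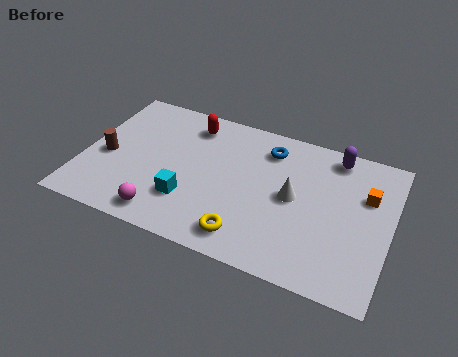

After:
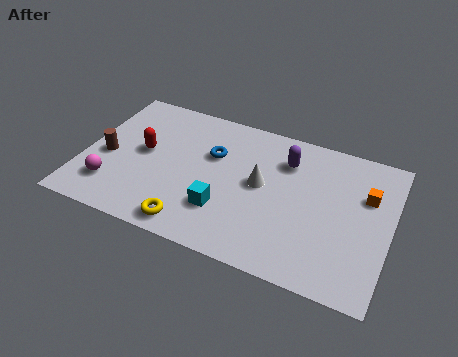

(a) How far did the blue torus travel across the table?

2.6

The blue torus was near (7.7, 6.4) before and (5.4, 5.2) after, so it travelled √(2.3² + 1.2²) ≈ 2.6 units.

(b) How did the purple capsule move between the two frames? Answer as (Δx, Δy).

(-2.0, -1.0)

The purple capsule was at about (10.5, 7.0) and moved to about (8.5, 6.0).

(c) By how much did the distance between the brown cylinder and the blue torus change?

-2.6

They were about 7.3 units apart before and 4.7 after — 2.6 units closer together.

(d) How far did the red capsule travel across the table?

2.9

From (4.3, 6.6) to (2.5, 4.3), the red capsule covered √(1.8² + 2.3²) ≈ 2.9 units.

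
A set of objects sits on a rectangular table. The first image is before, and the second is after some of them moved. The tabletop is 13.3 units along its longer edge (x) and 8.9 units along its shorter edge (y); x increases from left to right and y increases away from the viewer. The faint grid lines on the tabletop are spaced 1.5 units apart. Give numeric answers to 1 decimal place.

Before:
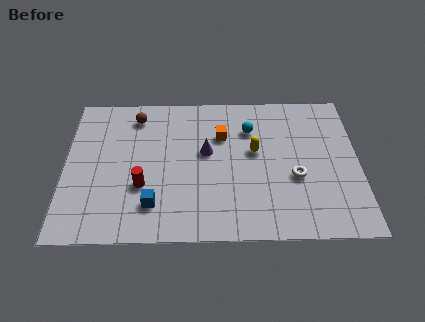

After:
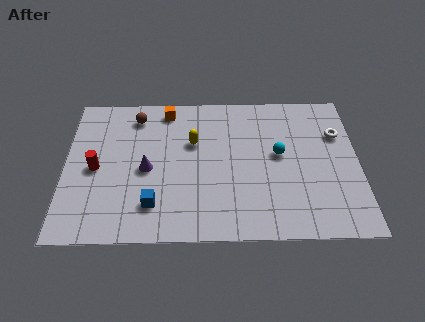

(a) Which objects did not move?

the brown sphere and the blue cube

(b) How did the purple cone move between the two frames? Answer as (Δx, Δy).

(-2.7, -1.0)

From the two frames, the purple cone sits at roughly (6.4, 5.1) before and (3.7, 4.1) after.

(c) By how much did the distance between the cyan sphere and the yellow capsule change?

+2.6

The distance was about 1.4 in the first image and 4.0 in the second, so they moved 2.6 units further apart.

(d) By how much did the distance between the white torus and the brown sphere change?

+1.1

The distance was about 8.2 in the first image and 9.3 in the second, so they moved 1.1 units further apart.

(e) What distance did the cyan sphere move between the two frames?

2.1

The cyan sphere moved from about (8.4, 6.5) to (9.7, 4.9), a distance of √(1.3² + 1.6²) ≈ 2.1.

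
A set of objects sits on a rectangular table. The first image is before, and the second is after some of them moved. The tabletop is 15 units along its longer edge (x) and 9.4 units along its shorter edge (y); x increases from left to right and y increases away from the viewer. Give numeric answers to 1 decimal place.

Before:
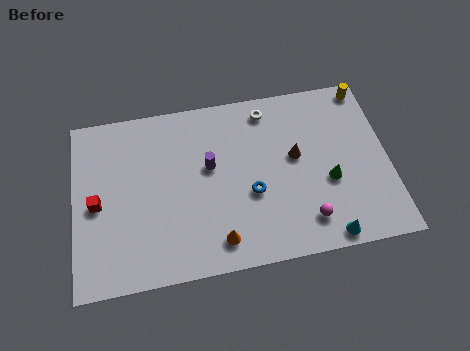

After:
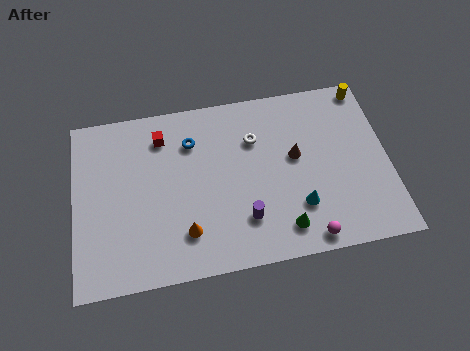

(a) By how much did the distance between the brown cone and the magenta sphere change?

+0.9

They were about 3.5 units apart before and 4.4 after — 0.9 units further apart.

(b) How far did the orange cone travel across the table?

1.7

The orange cone was near (6.7, 1.5) before and (5.2, 2.2) after, so it travelled √(1.5² + 0.7²) ≈ 1.7 units.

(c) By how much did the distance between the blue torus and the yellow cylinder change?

+1.1

The distance was about 7.5 in the first image and 8.6 in the second, so they moved 1.1 units further apart.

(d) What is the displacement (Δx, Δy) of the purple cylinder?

(1.5, -3.1)

The purple cylinder started near (6.5, 5.5) and ended near (8.0, 2.4).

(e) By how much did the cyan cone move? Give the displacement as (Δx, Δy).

(-1.2, 1.8)

From the two frames, the cyan cone sits at roughly (11.8, 0.8) before and (10.6, 2.6) after.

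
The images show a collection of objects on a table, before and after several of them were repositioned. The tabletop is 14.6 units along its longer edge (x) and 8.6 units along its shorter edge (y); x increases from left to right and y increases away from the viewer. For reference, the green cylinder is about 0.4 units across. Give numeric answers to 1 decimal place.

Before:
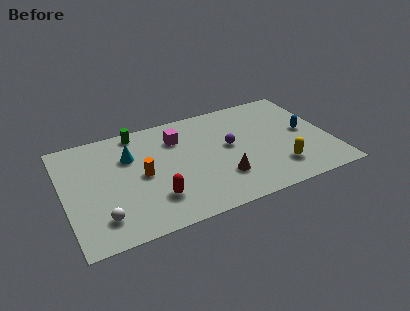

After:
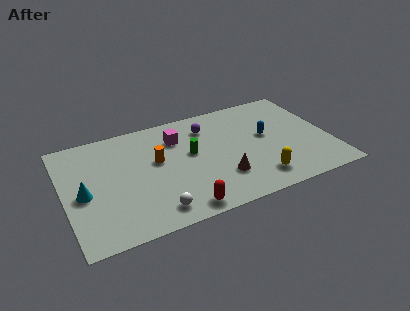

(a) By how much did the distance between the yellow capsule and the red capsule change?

-2.4

They were about 6.8 units apart before and 4.4 after — 2.4 units closer together.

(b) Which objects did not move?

the brown cone and the magenta cube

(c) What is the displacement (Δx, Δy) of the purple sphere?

(-1.0, 2.0)

The purple sphere was at about (9.1, 4.7) and moved to about (8.1, 6.7).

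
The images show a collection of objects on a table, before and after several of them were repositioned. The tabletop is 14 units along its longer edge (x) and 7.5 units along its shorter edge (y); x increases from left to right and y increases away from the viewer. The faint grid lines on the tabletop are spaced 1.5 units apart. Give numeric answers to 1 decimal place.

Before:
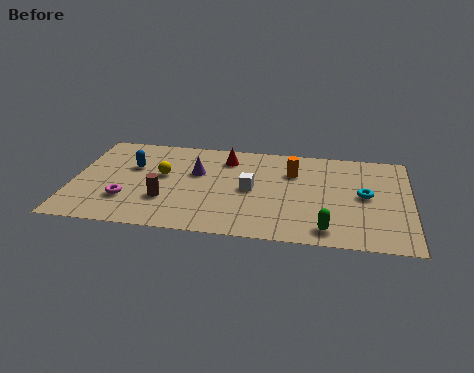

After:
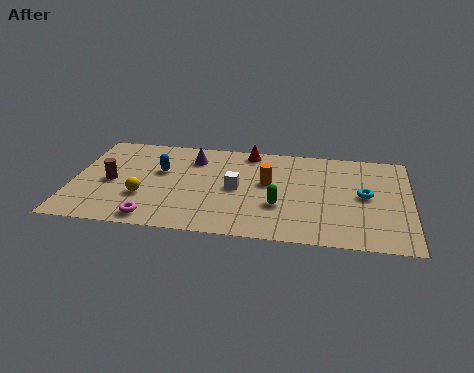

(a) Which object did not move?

the cyan torus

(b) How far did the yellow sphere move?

1.9

The yellow sphere was near (3.7, 4.3) before and (3.0, 2.5) after, so it travelled √(0.7² + 1.8²) ≈ 1.9 units.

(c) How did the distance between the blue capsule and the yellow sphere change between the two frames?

+0.8

The distance was about 1.4 in the first image and 2.2 in the second, so they moved 0.8 units further apart.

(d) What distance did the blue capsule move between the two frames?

1.2

The blue capsule moved from about (2.4, 4.8) to (3.6, 4.6), a distance of √(1.2² + 0.2²) ≈ 1.2.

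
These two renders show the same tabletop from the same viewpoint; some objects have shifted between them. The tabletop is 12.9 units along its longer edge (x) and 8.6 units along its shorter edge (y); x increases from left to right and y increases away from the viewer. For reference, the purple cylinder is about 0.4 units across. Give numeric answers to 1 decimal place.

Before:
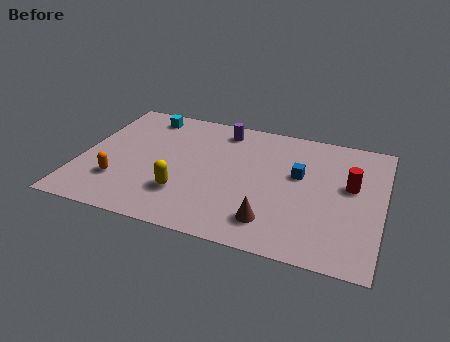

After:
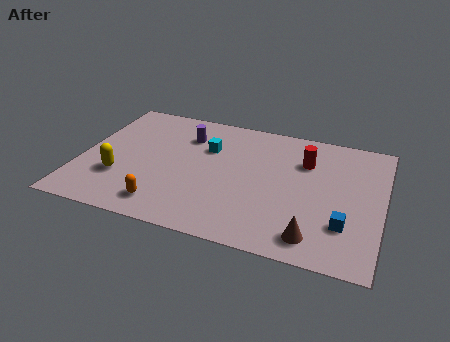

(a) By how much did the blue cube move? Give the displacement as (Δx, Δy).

(2.1, -2.7)

From the two frames, the blue cube sits at roughly (9.3, 5.1) before and (11.4, 2.4) after.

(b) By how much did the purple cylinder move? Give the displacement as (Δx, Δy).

(-1.5, -0.9)

From the two frames, the purple cylinder sits at roughly (5.8, 7.3) before and (4.3, 6.4) after.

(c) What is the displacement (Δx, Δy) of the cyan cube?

(2.9, -1.6)

The cyan cube was at about (2.4, 7.4) and moved to about (5.3, 5.8).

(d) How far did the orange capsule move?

2.3

From (1.8, 2.4) to (3.9, 1.4), the orange capsule covered √(2.1² + 1.0²) ≈ 2.3 units.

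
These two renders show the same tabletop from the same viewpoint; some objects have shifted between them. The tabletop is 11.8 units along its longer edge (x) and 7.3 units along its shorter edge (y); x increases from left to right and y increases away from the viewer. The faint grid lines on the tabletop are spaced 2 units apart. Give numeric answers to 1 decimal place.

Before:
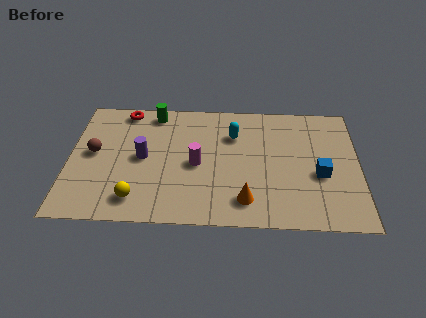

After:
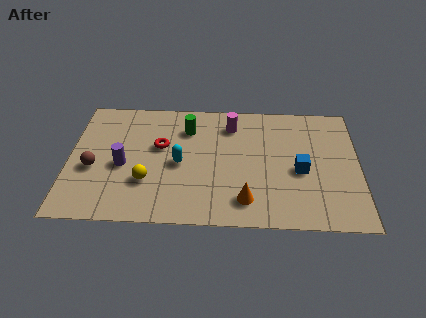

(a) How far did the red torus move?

2.6

The red torus was near (2.2, 6.5) before and (3.7, 4.4) after, so it travelled √(1.5² + 2.1²) ≈ 2.6 units.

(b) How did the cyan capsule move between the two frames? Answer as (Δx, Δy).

(-2.2, -1.8)

From the two frames, the cyan capsule sits at roughly (6.7, 5.2) before and (4.5, 3.4) after.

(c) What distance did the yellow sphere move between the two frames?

1.1

The yellow sphere was near (2.8, 1.3) before and (3.2, 2.3) after, so it travelled √(0.4² + 1.0²) ≈ 1.1 units.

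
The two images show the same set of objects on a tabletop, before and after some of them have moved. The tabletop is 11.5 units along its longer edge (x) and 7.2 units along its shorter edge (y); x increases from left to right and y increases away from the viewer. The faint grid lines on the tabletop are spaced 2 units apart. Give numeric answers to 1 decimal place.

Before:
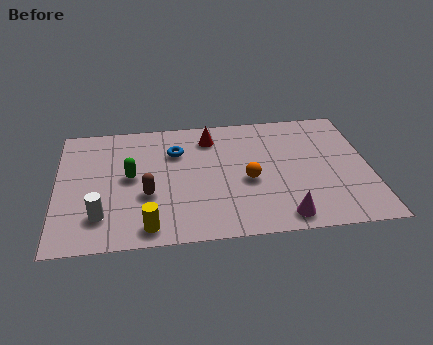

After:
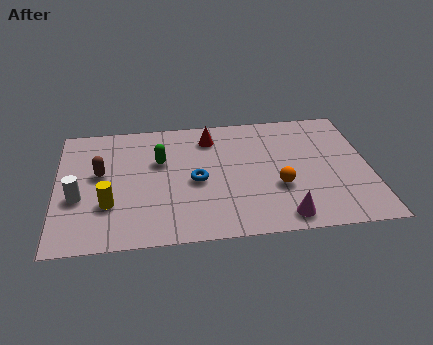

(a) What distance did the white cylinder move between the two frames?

1.4

The white cylinder moved from about (1.6, 1.7) to (0.8, 2.8), a distance of √(0.8² + 1.1²) ≈ 1.4.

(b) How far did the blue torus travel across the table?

1.9

The blue torus moved from about (4.4, 5.1) to (5.1, 3.3), a distance of √(0.7² + 1.8²) ≈ 1.9.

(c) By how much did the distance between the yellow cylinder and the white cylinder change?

-0.7

The distance was about 1.9 in the first image and 1.2 in the second, so they moved 0.7 units closer together.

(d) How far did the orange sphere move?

1.2

From (7.0, 3.1) to (8.1, 2.6), the orange sphere covered √(1.1² + 0.5²) ≈ 1.2 units.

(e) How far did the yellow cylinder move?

2.0

The yellow cylinder moved from about (3.3, 0.9) to (1.9, 2.3), a distance of √(1.4² + 1.4²) ≈ 2.0.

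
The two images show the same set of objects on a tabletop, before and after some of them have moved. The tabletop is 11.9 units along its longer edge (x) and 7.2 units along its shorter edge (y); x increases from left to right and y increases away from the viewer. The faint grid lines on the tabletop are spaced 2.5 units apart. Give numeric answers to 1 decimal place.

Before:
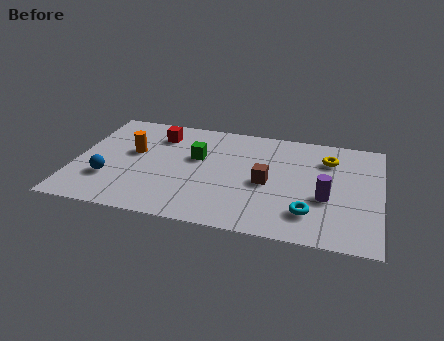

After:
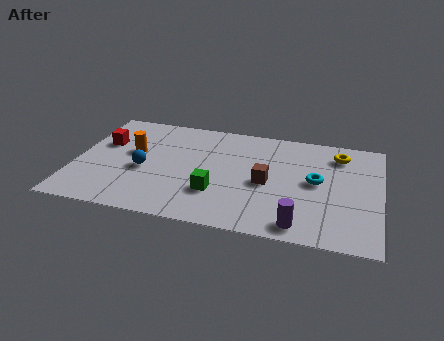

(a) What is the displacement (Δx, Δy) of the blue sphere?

(1.3, 0.9)

From the two frames, the blue sphere sits at roughly (1.4, 2.2) before and (2.7, 3.1) after.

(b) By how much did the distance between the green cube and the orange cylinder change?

+1.4

They were about 2.5 units apart before and 3.9 after — 1.4 units further apart.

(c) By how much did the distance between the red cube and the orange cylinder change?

-0.4

Before: roughly 1.7 units apart; after: 1.3. That's 0.4 units closer together.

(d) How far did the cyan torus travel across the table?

2.1

The cyan torus was near (9.2, 1.7) before and (9.4, 3.8) after, so it travelled √(0.2² + 2.1²) ≈ 2.1 units.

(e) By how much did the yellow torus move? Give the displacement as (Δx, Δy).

(0.4, 0.4)

The yellow torus was at about (9.8, 5.4) and moved to about (10.2, 5.8).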